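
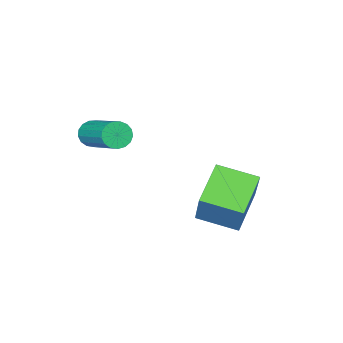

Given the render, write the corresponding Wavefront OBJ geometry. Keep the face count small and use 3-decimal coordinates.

v 1.852 -1.151 -1.204
v 2.359 -1.123 -1.387
v 2.656 0.719 -0.279
v 2.148 0.691 -0.096
v 2.222 -0.994 -1.564
v 2.519 0.848 -0.456
v 2 -0.901 -1.659
v 2.297 0.941 -0.551
v 1.744 -0.866 -1.65
v 2.041 0.976 -0.542
v 1.513 -0.895 -1.538
v 1.81 0.946 -0.43
v 1.359 -0.984 -1.35
v 1.656 0.858 -0.242
v 1.318 -1.111 -1.128
v 1.615 0.731 -0.02
v 1.4 -1.247 -0.924
v 1.697 0.595 0.184
v 1.585 -1.361 -0.784
v 1.881 0.481 0.324
v 1.831 -1.427 -0.74
v 2.127 0.415 0.368
v 2.081 -1.43 -0.803
v 2.378 0.412 0.306
v 2.28 -1.369 -0.957
v 2.576 0.473 0.151
v 2.38 -1.258 -1.168
v 2.677 0.584 -0.06
v -1.649 0.688 -4.071
v -1.281 1.385 -2.588
v -2.571 1.865 -4.396
v -2.203 2.562 -2.913
v -0.337 1.518 -4.787
v 0.031 2.215 -3.304
v -1.259 2.695 -5.112
v -0.891 3.392 -3.629
f 2 1 5
f 2 5 3
f 3 5 6
f 3 6 4
f 5 1 7
f 5 7 6
f 6 7 8
f 6 8 4
f 7 1 9
f 7 9 8
f 8 9 10
f 8 10 4
f 9 1 11
f 9 11 10
f 10 11 12
f 10 12 4
f 11 1 13
f 11 13 12
f 12 13 14
f 12 14 4
f 13 1 15
f 13 15 14
f 14 15 16
f 14 16 4
f 15 1 17
f 15 17 16
f 16 17 18
f 16 18 4
f 17 1 19
f 17 19 18
f 18 19 20
f 18 20 4
f 19 1 21
f 19 21 20
f 20 21 22
f 20 22 4
f 21 1 23
f 21 23 22
f 22 23 24
f 22 24 4
f 23 1 25
f 23 25 24
f 24 25 26
f 24 26 4
f 25 1 27
f 25 27 26
f 26 27 28
f 26 28 4
f 27 1 2
f 27 2 28
f 28 2 3
f 28 3 4
f 30 32 29
f 33 30 29
f 29 32 31
f 31 33 29
f 30 36 32
f 34 30 33
f 34 36 30
f 32 36 31
f 35 33 31
f 31 36 35
f 35 34 33
f 36 34 35



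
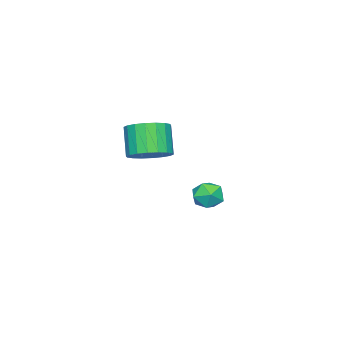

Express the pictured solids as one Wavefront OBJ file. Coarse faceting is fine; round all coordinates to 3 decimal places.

v -3.596 4.103 -2.223
v -2.83 4.597 -2.297
v -2.79 2.903 -1.903
v -2.024 3.397 -1.977
v -2.599 3.546 -1.281
v -3.097 4.288 -1.479
v -2.523 3.212 -2.721
v -3.021 3.954 -2.919
v -2.167 4.047 -2.605
v -2.214 4.253 -1.715
v -3.406 3.247 -2.485
v -3.453 3.453 -1.595
v 2.842 4.007 2.816
v 3.353 4.76 3.378
v 2.629 4.187 4.806
v 2.118 3.433 4.244
v 2.946 4.976 3.258
v 2.222 4.402 4.685
v 2.518 4.999 3.051
v 1.794 4.426 4.478
v 2.154 4.826 2.797
v 1.43 4.253 4.224
v 1.927 4.491 2.546
v 1.203 3.917 3.974
v 1.881 4.059 2.35
v 1.157 3.486 3.777
v 2.025 3.618 2.246
v 1.301 3.044 3.673
v 2.331 3.253 2.254
v 1.607 2.68 3.682
v 2.738 3.038 2.375
v 2.014 2.464 3.802
v 3.166 3.014 2.582
v 2.442 2.441 4.009
v 3.53 3.187 2.836
v 2.806 2.614 4.263
v 3.757 3.523 3.086
v 3.033 2.949 4.514
v 3.803 3.954 3.283
v 3.079 3.381 4.71
v 3.659 4.396 3.387
v 2.935 3.822 4.814
f 1 12 6
f 1 6 2
f 1 2 8
f 1 8 11
f 1 11 12
f 2 6 10
f 6 12 5
f 12 11 3
f 11 8 7
f 8 2 9
f 4 10 5
f 4 5 3
f 4 3 7
f 4 7 9
f 4 9 10
f 5 10 6
f 3 5 12
f 7 3 11
f 9 7 8
f 10 9 2
f 14 13 17
f 14 17 15
f 15 17 18
f 15 18 16
f 17 13 19
f 17 19 18
f 18 19 20
f 18 20 16
f 19 13 21
f 19 21 20
f 20 21 22
f 20 22 16
f 21 13 23
f 21 23 22
f 22 23 24
f 22 24 16
f 23 13 25
f 23 25 24
f 24 25 26
f 24 26 16
f 25 13 27
f 25 27 26
f 26 27 28
f 26 28 16
f 27 13 29
f 27 29 28
f 28 29 30
f 28 30 16
f 29 13 31
f 29 31 30
f 30 31 32
f 30 32 16
f 31 13 33
f 31 33 32
f 32 33 34
f 32 34 16
f 33 13 35
f 33 35 34
f 34 35 36
f 34 36 16
f 35 13 37
f 35 37 36
f 36 37 38
f 36 38 16
f 37 13 39
f 37 39 38
f 38 39 40
f 38 40 16
f 39 13 41
f 39 41 40
f 40 41 42
f 40 42 16
f 41 13 14
f 41 14 42
f 42 14 15
f 42 15 16



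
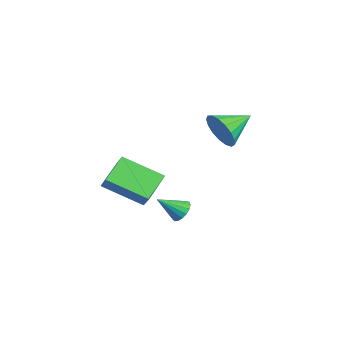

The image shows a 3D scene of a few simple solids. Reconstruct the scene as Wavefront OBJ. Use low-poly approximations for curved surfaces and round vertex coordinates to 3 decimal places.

v -0.421 2.993 3.62
v -0.126 3.337 2.889
v -0.839 4.287 4.06
v -0.516 3.24 2.802
v -0.885 3.087 2.902
v -1.147 2.912 3.167
v -1.243 2.755 3.535
v -1.15 2.653 3.923
v -0.89 2.629 4.242
v -0.523 2.688 4.417
v -0.132 2.817 4.411
v 0.193 2.986 4.222
v 0.377 3.157 3.896
v 0.379 3.29 3.507
v 0.197 3.355 3.143
v -2.89 -1.025 -0.061
v -3.716 -0.185 0.657
v -2.118 0.47 -0.922
v -2.944 1.31 -0.204
v -2.256 -0.97 0.604
v -3.082 -0.13 1.322
v -1.484 0.525 -0.257
v -2.31 1.365 0.461
v -2.13 1.968 -1.487
v -1.731 2.181 -1.175
v -2.21 1.012 -0.733
v -1.951 2.281 -1.072
v -2.213 2.309 -1.064
v -2.456 2.259 -1.153
v -2.624 2.142 -1.319
v -2.679 1.985 -1.523
v -2.608 1.824 -1.719
v -2.427 1.696 -1.862
v -2.179 1.63 -1.919
v -1.919 1.642 -1.877
v -1.708 1.728 -1.746
v -1.593 1.869 -1.556
v -1.601 2.032 -1.35
f 2 1 4
f 2 4 3
f 4 1 5
f 4 5 3
f 5 1 6
f 5 6 3
f 6 1 7
f 6 7 3
f 7 1 8
f 7 8 3
f 8 1 9
f 8 9 3
f 9 1 10
f 9 10 3
f 10 1 11
f 10 11 3
f 11 1 12
f 11 12 3
f 12 1 13
f 12 13 3
f 13 1 14
f 13 14 3
f 14 1 15
f 14 15 3
f 15 1 2
f 15 2 3
f 17 19 16
f 20 17 16
f 16 19 18
f 18 20 16
f 17 23 19
f 21 17 20
f 21 23 17
f 19 23 18
f 22 20 18
f 18 23 22
f 22 21 20
f 23 21 22
f 25 24 27
f 25 27 26
f 27 24 28
f 27 28 26
f 28 24 29
f 28 29 26
f 29 24 30
f 29 30 26
f 30 24 31
f 30 31 26
f 31 24 32
f 31 32 26
f 32 24 33
f 32 33 26
f 33 24 34
f 33 34 26
f 34 24 35
f 34 35 26
f 35 24 36
f 35 36 26
f 36 24 37
f 36 37 26
f 37 24 38
f 37 38 26
f 38 24 25
f 38 25 26



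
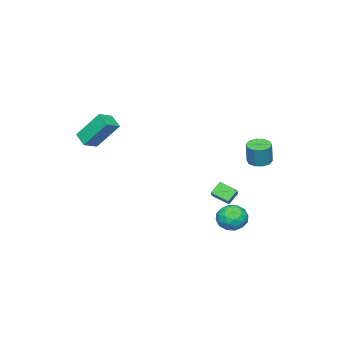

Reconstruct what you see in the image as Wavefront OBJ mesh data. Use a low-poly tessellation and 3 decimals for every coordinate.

v -0.673 1.696 -2.137
v -0.485 0.762 -1.695
v 0.067 2.125 -1.544
v 0.255 1.191 -1.103
v -0.095 1.529 -2.737
v 0.093 0.595 -2.296
v 0.645 1.958 -2.145
v 0.833 1.024 -1.703
v 3.719 -4.037 1.349
v 3.396 -4.773 1.817
v 3.305 -2.871 2.895
v 2.982 -3.607 3.363
v 4.578 -4.193 1.697
v 4.255 -4.929 2.165
v 4.164 -3.027 3.243
v 3.841 -3.763 3.711
v 1.332 3.274 -3.401
v 2.003 2.838 -3.028
v 0.417 2.302 -2.892
v 1.088 1.866 -2.519
v 0.847 2.656 -2.207
v 1.413 3.258 -2.522
v 1.007 1.882 -3.398
v 1.573 2.484 -3.713
v 1.803 1.978 -3.025
v 1.703 2.457 -2.29
v 0.717 2.683 -3.63
v 0.617 3.162 -2.895
v 1.748 3.142 -3.259
v 0.672 1.998 -2.661
v 0.53 2.463 -2.478
v 0.925 2.207 -2.258
v 1.401 3.388 -2.962
v 1.795 3.132 -2.742
v 1.116 3.025 -2.26
v 0.625 2.008 -3.178
v 1.019 1.752 -2.958
v 1.495 2.933 -3.662
v 1.89 2.677 -3.442
v 1.304 2.115 -3.66
v 2.024 2.38 -3.038
v 1.487 1.808 -2.739
v 1.439 1.818 -3.256
v 1.772 2.171 -3.441
v 1.966 2.661 -2.606
v 1.428 2.089 -2.307
v 1.287 2.554 -2.124
v 1.619 2.907 -2.309
v 1.848 2.155 -2.604
v 0.992 3.051 -3.613
v 0.454 2.479 -3.314
v 0.801 2.233 -3.611
v 1.133 2.586 -3.796
v 0.933 3.332 -3.181
v 0.396 2.76 -2.882
v 0.648 2.969 -2.479
v 0.981 3.322 -2.664
v 0.572 2.985 -3.316
v -0.903 2.834 0.422
v -0.274 2.944 0.257
v 0.033 3.076 1.513
v -0.597 2.966 1.678
v -0.466 3.304 0.266
v -0.16 3.435 1.522
v -0.826 3.484 0.335
v -0.519 3.615 1.591
v -1.215 3.416 0.437
v -0.908 3.547 1.693
v -1.485 3.126 0.533
v -1.178 3.257 1.79
v -1.533 2.724 0.587
v -1.226 2.856 1.843
v -1.34 2.365 0.578
v -1.034 2.496 1.834
v -0.981 2.185 0.509
v -0.674 2.316 1.765
v -0.592 2.253 0.407
v -0.285 2.384 1.663
v -0.322 2.543 0.31
v -0.015 2.674 1.567
f 2 4 1
f 5 2 1
f 1 4 3
f 3 5 1
f 2 8 4
f 6 2 5
f 6 8 2
f 4 8 3
f 7 5 3
f 3 8 7
f 7 6 5
f 8 6 7
f 10 12 9
f 13 10 9
f 9 12 11
f 11 13 9
f 10 16 12
f 14 10 13
f 14 16 10
f 12 16 11
f 15 13 11
f 11 16 15
f 15 14 13
f 16 14 15
f 17 54 33
f 54 28 57
f 33 57 22
f 54 57 33
f 17 33 29
f 33 22 34
f 29 34 18
f 33 34 29
f 17 29 38
f 29 18 39
f 38 39 24
f 29 39 38
f 17 38 50
f 38 24 53
f 50 53 27
f 38 53 50
f 17 50 54
f 50 27 58
f 54 58 28
f 50 58 54
f 18 34 45
f 34 22 48
f 45 48 26
f 34 48 45
f 22 57 35
f 57 28 56
f 35 56 21
f 57 56 35
f 28 58 55
f 58 27 51
f 55 51 19
f 58 51 55
f 27 53 52
f 53 24 40
f 52 40 23
f 53 40 52
f 24 39 44
f 39 18 41
f 44 41 25
f 39 41 44
f 20 46 32
f 46 26 47
f 32 47 21
f 46 47 32
f 20 32 30
f 32 21 31
f 30 31 19
f 32 31 30
f 20 30 37
f 30 19 36
f 37 36 23
f 30 36 37
f 20 37 42
f 37 23 43
f 42 43 25
f 37 43 42
f 20 42 46
f 42 25 49
f 46 49 26
f 42 49 46
f 21 47 35
f 47 26 48
f 35 48 22
f 47 48 35
f 19 31 55
f 31 21 56
f 55 56 28
f 31 56 55
f 23 36 52
f 36 19 51
f 52 51 27
f 36 51 52
f 25 43 44
f 43 23 40
f 44 40 24
f 43 40 44
f 26 49 45
f 49 25 41
f 45 41 18
f 49 41 45
f 60 59 63
f 60 63 61
f 61 63 64
f 61 64 62
f 63 59 65
f 63 65 64
f 64 65 66
f 64 66 62
f 65 59 67
f 65 67 66
f 66 67 68
f 66 68 62
f 67 59 69
f 67 69 68
f 68 69 70
f 68 70 62
f 69 59 71
f 69 71 70
f 70 71 72
f 70 72 62
f 71 59 73
f 71 73 72
f 72 73 74
f 72 74 62
f 73 59 75
f 73 75 74
f 74 75 76
f 74 76 62
f 75 59 77
f 75 77 76
f 76 77 78
f 76 78 62
f 77 59 79
f 77 79 78
f 78 79 80
f 78 80 62
f 79 59 60
f 79 60 80
f 80 60 61
f 80 61 62



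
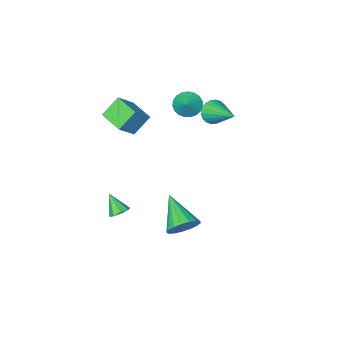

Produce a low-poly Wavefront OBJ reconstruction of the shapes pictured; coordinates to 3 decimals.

v -1.822 0.937 3.019
v -1.26 0.765 3.416
v -1.918 2.663 3.901
v -1.128 0.902 3.164
v -1.134 1.045 2.882
v -1.276 1.167 2.628
v -1.527 1.244 2.451
v -1.836 1.26 2.387
v -2.142 1.212 2.447
v -2.385 1.11 2.622
v -2.517 0.973 2.874
v -2.511 0.83 3.156
v -2.369 0.707 3.41
v -2.118 0.631 3.587
v -1.809 0.615 3.651
v -1.503 0.663 3.59
v 1.079 -1.773 2.96
v 1.991 -1.574 3.865
v 0.916 -0.38 2.819
v 1.828 -0.181 3.723
v 1.972 -1.759 2.057
v 2.884 -1.56 2.961
v 1.809 -0.366 1.915
v 2.721 -0.167 2.82
v 2.659 -0.401 -3.799
v 2.944 -0.746 -4.135
v 2.821 -1.179 -2.861
v 3.197 -0.46 -3.941
v 3.135 -0.139 -3.664
v 2.794 0.029 -3.466
v 2.374 -0.055 -3.463
v 2.12 -0.341 -3.657
v 2.182 -0.662 -3.934
v 2.524 -0.83 -4.132
v 1.512 3.838 -2.007
v 1.778 3.408 -2.703
v 1.308 2.102 -1.013
v 2.125 3.485 -2.496
v 2.332 3.644 -2.177
v 2.351 3.846 -1.82
v 2.178 4.047 -1.505
v 1.853 4.199 -1.305
v 1.449 4.269 -1.266
v 1.06 4.24 -1.396
v 0.774 4.119 -1.667
v 0.657 3.933 -2.015
v 0.737 3.726 -2.362
v 0.994 3.544 -2.627
v 1.369 3.429 -2.75
v -1.799 -1.479 1.848
v -1.156 -1.674 1.493
v -1.261 -0.881 2.492
v -1.246 -1.418 1.33
v -1.432 -1.173 1.257
v -1.681 -0.981 1.287
v -1.951 -0.875 1.413
v -2.194 -0.874 1.615
v -2.369 -0.977 1.857
v -2.445 -1.167 2.097
v -2.41 -1.411 2.295
v -2.269 -1.667 2.415
v -2.046 -1.89 2.438
v -1.781 -2.043 2.358
v -1.519 -2.098 2.19
v -1.305 -2.046 1.964
v -1.177 -1.896 1.717
f 2 1 4
f 2 4 3
f 4 1 5
f 4 5 3
f 5 1 6
f 5 6 3
f 6 1 7
f 6 7 3
f 7 1 8
f 7 8 3
f 8 1 9
f 8 9 3
f 9 1 10
f 9 10 3
f 10 1 11
f 10 11 3
f 11 1 12
f 11 12 3
f 12 1 13
f 12 13 3
f 13 1 14
f 13 14 3
f 14 1 15
f 14 15 3
f 15 1 16
f 15 16 3
f 16 1 2
f 16 2 3
f 18 20 17
f 21 18 17
f 17 20 19
f 19 21 17
f 18 24 20
f 22 18 21
f 22 24 18
f 20 24 19
f 23 21 19
f 19 24 23
f 23 22 21
f 24 22 23
f 26 25 28
f 26 28 27
f 28 25 29
f 28 29 27
f 29 25 30
f 29 30 27
f 30 25 31
f 30 31 27
f 31 25 32
f 31 32 27
f 32 25 33
f 32 33 27
f 33 25 34
f 33 34 27
f 34 25 26
f 34 26 27
f 36 35 38
f 36 38 37
f 38 35 39
f 38 39 37
f 39 35 40
f 39 40 37
f 40 35 41
f 40 41 37
f 41 35 42
f 41 42 37
f 42 35 43
f 42 43 37
f 43 35 44
f 43 44 37
f 44 35 45
f 44 45 37
f 45 35 46
f 45 46 37
f 46 35 47
f 46 47 37
f 47 35 48
f 47 48 37
f 48 35 49
f 48 49 37
f 49 35 36
f 49 36 37
f 51 50 53
f 51 53 52
f 53 50 54
f 53 54 52
f 54 50 55
f 54 55 52
f 55 50 56
f 55 56 52
f 56 50 57
f 56 57 52
f 57 50 58
f 57 58 52
f 58 50 59
f 58 59 52
f 59 50 60
f 59 60 52
f 60 50 61
f 60 61 52
f 61 50 62
f 61 62 52
f 62 50 63
f 62 63 52
f 63 50 64
f 63 64 52
f 64 50 65
f 64 65 52
f 65 50 66
f 65 66 52
f 66 50 51
f 66 51 52



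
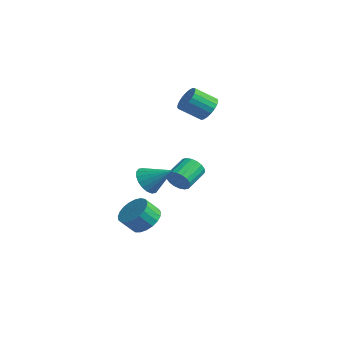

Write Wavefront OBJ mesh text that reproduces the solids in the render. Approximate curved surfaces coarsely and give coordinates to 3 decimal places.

v -3.289 3.693 3.515
v -2.548 3.426 3.861
v -3.31 2.439 4.731
v -4.051 2.707 4.385
v -2.642 3.692 4.081
v -3.404 2.705 4.951
v -2.847 3.959 4.204
v -3.609 2.972 5.073
v -3.129 4.179 4.207
v -3.89 3.192 5.076
v -3.438 4.315 4.091
v -4.2 3.328 4.96
v -3.722 4.344 3.875
v -4.484 3.357 4.744
v -3.931 4.26 3.597
v -4.692 3.273 4.466
v -4.029 4.079 3.305
v -4.79 3.092 4.174
v -3.999 3.831 3.049
v -4.76 2.844 3.918
v -3.846 3.559 2.874
v -4.608 2.572 3.743
v -3.597 3.31 2.81
v -4.359 2.323 3.679
v -3.295 3.128 2.868
v -4.057 2.141 3.737
v -2.992 3.043 3.038
v -3.754 2.056 3.907
v -2.74 3.071 3.29
v -3.502 2.084 4.159
v -2.583 3.207 3.581
v -3.345 2.22 4.451
v -2.814 -1.328 -3.241
v -2.286 -0.738 -2.598
v -2.599 -1.423 -1.715
v -3.126 -2.012 -2.359
v -2.669 -0.555 -2.591
v -2.981 -1.24 -1.708
v -3.077 -0.506 -2.697
v -3.389 -1.191 -1.814
v -3.439 -0.599 -2.897
v -3.751 -1.283 -2.015
v -3.693 -0.818 -3.157
v -4.005 -1.502 -2.274
v -3.795 -1.125 -3.431
v -4.108 -1.809 -2.548
v -3.728 -1.467 -3.673
v -4.04 -2.151 -2.79
v -3.502 -1.785 -3.839
v -3.814 -2.47 -2.957
v -3.158 -2.024 -3.903
v -3.47 -2.709 -3.02
v -2.754 -2.143 -3.852
v -3.066 -2.827 -2.969
v -2.36 -2.12 -3.695
v -2.672 -2.805 -2.813
v -2.045 -1.961 -3.46
v -2.357 -2.646 -2.578
v -1.863 -1.692 -3.188
v -2.175 -2.377 -2.305
v -1.845 -1.36 -2.924
v -2.157 -2.045 -2.041
v -1.995 -1.023 -2.715
v -2.307 -1.707 -1.832
v -0.654 -3.109 1.169
v -0.358 -2.628 0.456
v 0.574 -2.411 2.151
v -0.632 -2.382 0.624
v -0.91 -2.279 0.899
v -1.138 -2.341 1.228
v -1.27 -2.555 1.546
v -1.28 -2.879 1.789
v -1.166 -3.249 1.909
v -0.95 -3.591 1.883
v -0.676 -3.837 1.715
v -0.397 -3.94 1.44
v -0.17 -3.878 1.111
v -0.038 -3.664 0.793
v -0.028 -3.34 0.55
v -0.142 -2.97 0.43
v -3.214 1.355 -1.26
v -2.739 1.237 -0.64
v -3.07 2.626 -0.12
v -3.546 2.745 -0.74
v -2.523 1.378 -0.879
v -2.854 2.767 -0.359
v -2.443 1.514 -1.193
v -2.775 2.904 -0.673
v -2.517 1.619 -1.52
v -2.848 3.009 -1.001
v -2.728 1.672 -1.796
v -3.06 3.061 -1.277
v -3.036 1.662 -1.966
v -3.367 3.051 -1.446
v -3.379 1.591 -1.996
v -3.711 2.98 -1.476
v -3.69 1.474 -1.88
v -4.021 2.863 -1.36
v -3.906 1.333 -1.641
v -4.237 2.722 -1.121
v -3.985 1.196 -1.327
v -4.317 2.586 -0.807
v -3.912 1.091 -0.999
v -4.243 2.481 -0.48
v -3.7 1.039 -0.723
v -4.032 2.428 -0.204
v -3.393 1.049 -0.554
v -3.724 2.438 -0.034
v -3.049 1.12 -0.524
v -3.381 2.509 -0.004
f 2 1 5
f 2 5 3
f 3 5 6
f 3 6 4
f 5 1 7
f 5 7 6
f 6 7 8
f 6 8 4
f 7 1 9
f 7 9 8
f 8 9 10
f 8 10 4
f 9 1 11
f 9 11 10
f 10 11 12
f 10 12 4
f 11 1 13
f 11 13 12
f 12 13 14
f 12 14 4
f 13 1 15
f 13 15 14
f 14 15 16
f 14 16 4
f 15 1 17
f 15 17 16
f 16 17 18
f 16 18 4
f 17 1 19
f 17 19 18
f 18 19 20
f 18 20 4
f 19 1 21
f 19 21 20
f 20 21 22
f 20 22 4
f 21 1 23
f 21 23 22
f 22 23 24
f 22 24 4
f 23 1 25
f 23 25 24
f 24 25 26
f 24 26 4
f 25 1 27
f 25 27 26
f 26 27 28
f 26 28 4
f 27 1 29
f 27 29 28
f 28 29 30
f 28 30 4
f 29 1 31
f 29 31 30
f 30 31 32
f 30 32 4
f 31 1 2
f 31 2 32
f 32 2 3
f 32 3 4
f 34 33 37
f 34 37 35
f 35 37 38
f 35 38 36
f 37 33 39
f 37 39 38
f 38 39 40
f 38 40 36
f 39 33 41
f 39 41 40
f 40 41 42
f 40 42 36
f 41 33 43
f 41 43 42
f 42 43 44
f 42 44 36
f 43 33 45
f 43 45 44
f 44 45 46
f 44 46 36
f 45 33 47
f 45 47 46
f 46 47 48
f 46 48 36
f 47 33 49
f 47 49 48
f 48 49 50
f 48 50 36
f 49 33 51
f 49 51 50
f 50 51 52
f 50 52 36
f 51 33 53
f 51 53 52
f 52 53 54
f 52 54 36
f 53 33 55
f 53 55 54
f 54 55 56
f 54 56 36
f 55 33 57
f 55 57 56
f 56 57 58
f 56 58 36
f 57 33 59
f 57 59 58
f 58 59 60
f 58 60 36
f 59 33 61
f 59 61 60
f 60 61 62
f 60 62 36
f 61 33 63
f 61 63 62
f 62 63 64
f 62 64 36
f 63 33 34
f 63 34 64
f 64 34 35
f 64 35 36
f 66 65 68
f 66 68 67
f 68 65 69
f 68 69 67
f 69 65 70
f 69 70 67
f 70 65 71
f 70 71 67
f 71 65 72
f 71 72 67
f 72 65 73
f 72 73 67
f 73 65 74
f 73 74 67
f 74 65 75
f 74 75 67
f 75 65 76
f 75 76 67
f 76 65 77
f 76 77 67
f 77 65 78
f 77 78 67
f 78 65 79
f 78 79 67
f 79 65 80
f 79 80 67
f 80 65 66
f 80 66 67
f 82 81 85
f 82 85 83
f 83 85 86
f 83 86 84
f 85 81 87
f 85 87 86
f 86 87 88
f 86 88 84
f 87 81 89
f 87 89 88
f 88 89 90
f 88 90 84
f 89 81 91
f 89 91 90
f 90 91 92
f 90 92 84
f 91 81 93
f 91 93 92
f 92 93 94
f 92 94 84
f 93 81 95
f 93 95 94
f 94 95 96
f 94 96 84
f 95 81 97
f 95 97 96
f 96 97 98
f 96 98 84
f 97 81 99
f 97 99 98
f 98 99 100
f 98 100 84
f 99 81 101
f 99 101 100
f 100 101 102
f 100 102 84
f 101 81 103
f 101 103 102
f 102 103 104
f 102 104 84
f 103 81 105
f 103 105 104
f 104 105 106
f 104 106 84
f 105 81 107
f 105 107 106
f 106 107 108
f 106 108 84
f 107 81 109
f 107 109 108
f 108 109 110
f 108 110 84
f 109 81 82
f 109 82 110
f 110 82 83
f 110 83 84



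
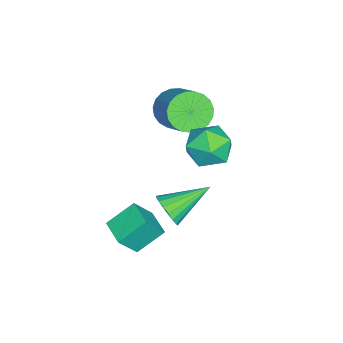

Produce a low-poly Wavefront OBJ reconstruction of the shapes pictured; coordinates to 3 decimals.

v 0.411 0.006 -1.861
v -0.293 0.913 -1.009
v -0.148 0.565 -2.918
v -0.851 1.473 -2.066
v 1.331 0.787 -1.934
v 0.628 1.695 -1.082
v 0.773 1.347 -2.991
v 0.069 2.254 -2.139
v -4.129 1.488 1.601
v -3.828 1.988 0.851
v -2.629 2.912 1.95
v -2.931 2.412 2.699
v -4.124 2.212 0.986
v -2.925 3.136 2.084
v -4.421 2.311 1.227
v -3.222 3.235 2.325
v -4.668 2.268 1.532
v -3.469 3.192 2.631
v -4.821 2.09 1.85
v -3.623 3.014 2.948
v -4.855 1.808 2.124
v -3.656 2.731 3.222
v -4.763 1.47 2.308
v -3.565 2.394 3.406
v -4.562 1.136 2.369
v -3.364 2.06 3.468
v -4.286 0.862 2.298
v -3.088 1.786 3.397
v -3.983 0.697 2.106
v -2.784 1.621 3.205
v -3.705 0.669 1.827
v -2.507 1.593 2.926
v -3.5 0.782 1.509
v -2.302 1.706 2.607
v -3.405 1.017 1.206
v -2.206 1.941 2.305
v -3.434 1.334 0.972
v -2.236 2.258 2.07
v -3.584 1.677 0.846
v -2.385 2.601 1.945
v -0.503 2.162 -1.349
v 0.092 2.374 -0.892
v -1.637 3.578 -0.531
v 0.136 2.572 -1.173
v 0.054 2.689 -1.489
v -0.138 2.702 -1.778
v -0.403 2.608 -1.982
v -0.688 2.425 -2.06
v -0.936 2.19 -1.998
v -1.098 1.95 -1.807
v -1.143 1.752 -1.526
v -1.061 1.635 -1.209
v -0.868 1.622 -0.921
v -0.603 1.716 -0.717
v -0.319 1.899 -0.639
v -0.071 2.134 -0.701
v -1.665 4.341 2.637
v -0.759 3.797 2.535
v -2.461 3.203 1.625
v -1.555 2.659 1.523
v -2.06 2.678 2.457
v -1.568 3.382 3.082
v -1.652 3.618 1.078
v -1.16 4.322 1.703
v -0.75 3.351 1.572
v -1.003 2.77 2.424
v -2.217 4.23 1.736
v -2.47 3.649 2.588
f 2 4 1
f 5 2 1
f 1 4 3
f 3 5 1
f 2 8 4
f 6 2 5
f 6 8 2
f 4 8 3
f 7 5 3
f 3 8 7
f 7 6 5
f 8 6 7
f 10 9 13
f 10 13 11
f 11 13 14
f 11 14 12
f 13 9 15
f 13 15 14
f 14 15 16
f 14 16 12
f 15 9 17
f 15 17 16
f 16 17 18
f 16 18 12
f 17 9 19
f 17 19 18
f 18 19 20
f 18 20 12
f 19 9 21
f 19 21 20
f 20 21 22
f 20 22 12
f 21 9 23
f 21 23 22
f 22 23 24
f 22 24 12
f 23 9 25
f 23 25 24
f 24 25 26
f 24 26 12
f 25 9 27
f 25 27 26
f 26 27 28
f 26 28 12
f 27 9 29
f 27 29 28
f 28 29 30
f 28 30 12
f 29 9 31
f 29 31 30
f 30 31 32
f 30 32 12
f 31 9 33
f 31 33 32
f 32 33 34
f 32 34 12
f 33 9 35
f 33 35 34
f 34 35 36
f 34 36 12
f 35 9 37
f 35 37 36
f 36 37 38
f 36 38 12
f 37 9 39
f 37 39 38
f 38 39 40
f 38 40 12
f 39 9 10
f 39 10 40
f 40 10 11
f 40 11 12
f 42 41 44
f 42 44 43
f 44 41 45
f 44 45 43
f 45 41 46
f 45 46 43
f 46 41 47
f 46 47 43
f 47 41 48
f 47 48 43
f 48 41 49
f 48 49 43
f 49 41 50
f 49 50 43
f 50 41 51
f 50 51 43
f 51 41 52
f 51 52 43
f 52 41 53
f 52 53 43
f 53 41 54
f 53 54 43
f 54 41 55
f 54 55 43
f 55 41 56
f 55 56 43
f 56 41 42
f 56 42 43
f 57 68 62
f 57 62 58
f 57 58 64
f 57 64 67
f 57 67 68
f 58 62 66
f 62 68 61
f 68 67 59
f 67 64 63
f 64 58 65
f 60 66 61
f 60 61 59
f 60 59 63
f 60 63 65
f 60 65 66
f 61 66 62
f 59 61 68
f 63 59 67
f 65 63 64
f 66 65 58



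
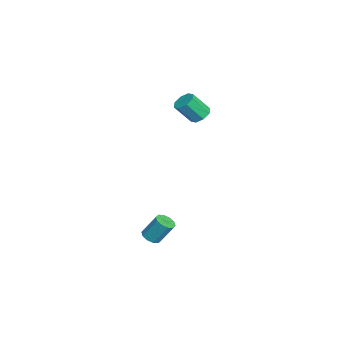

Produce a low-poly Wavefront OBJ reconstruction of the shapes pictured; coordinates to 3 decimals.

v -3.223 2.189 2.828
v -2.551 2.379 2.861
v -2.344 1.442 4.065
v -3.017 1.251 4.032
v -2.867 2.692 3.159
v -2.66 1.755 4.363
v -3.392 2.71 3.263
v -3.186 1.773 4.467
v -3.819 2.423 3.113
v -3.612 1.485 4.316
v -3.896 1.998 2.795
v -3.689 1.061 3.999
v -3.58 1.685 2.497
v -3.373 0.748 3.701
v -3.054 1.667 2.393
v -2.848 0.73 3.597
v -2.628 1.955 2.544
v -2.421 1.017 3.747
v 1.174 -0.288 -4.38
v 1.541 0.124 -4.663
v 1.633 0.921 -3.383
v 1.266 0.508 -3.1
v 1.178 0.238 -4.708
v 1.269 1.035 -3.428
v 0.813 0.151 -4.627
v 0.905 0.947 -3.348
v 0.587 -0.104 -4.452
v 0.678 0.693 -3.173
v 0.584 -0.429 -4.25
v 0.676 0.367 -2.97
v 0.807 -0.701 -4.097
v 0.899 0.096 -2.817
v 1.171 -0.815 -4.052
v 1.262 -0.018 -2.772
v 1.535 -0.727 -4.132
v 1.627 0.069 -2.853
v 1.762 -0.473 -4.307
v 1.853 0.324 -3.028
v 1.764 -0.147 -4.51
v 1.856 0.649 -3.23
f 2 1 5
f 2 5 3
f 3 5 6
f 3 6 4
f 5 1 7
f 5 7 6
f 6 7 8
f 6 8 4
f 7 1 9
f 7 9 8
f 8 9 10
f 8 10 4
f 9 1 11
f 9 11 10
f 10 11 12
f 10 12 4
f 11 1 13
f 11 13 12
f 12 13 14
f 12 14 4
f 13 1 15
f 13 15 14
f 14 15 16
f 14 16 4
f 15 1 17
f 15 17 16
f 16 17 18
f 16 18 4
f 17 1 2
f 17 2 18
f 18 2 3
f 18 3 4
f 20 19 23
f 20 23 21
f 21 23 24
f 21 24 22
f 23 19 25
f 23 25 24
f 24 25 26
f 24 26 22
f 25 19 27
f 25 27 26
f 26 27 28
f 26 28 22
f 27 19 29
f 27 29 28
f 28 29 30
f 28 30 22
f 29 19 31
f 29 31 30
f 30 31 32
f 30 32 22
f 31 19 33
f 31 33 32
f 32 33 34
f 32 34 22
f 33 19 35
f 33 35 34
f 34 35 36
f 34 36 22
f 35 19 37
f 35 37 36
f 36 37 38
f 36 38 22
f 37 19 39
f 37 39 38
f 38 39 40
f 38 40 22
f 39 19 20
f 39 20 40
f 40 20 21
f 40 21 22



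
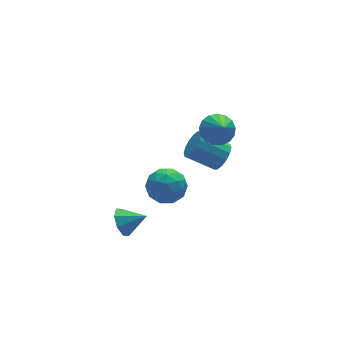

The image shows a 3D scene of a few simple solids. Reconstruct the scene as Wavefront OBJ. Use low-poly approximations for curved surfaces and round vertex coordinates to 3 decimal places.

v 3.216 -0.858 2.349
v 3.99 -0.386 2.918
v 2.924 -2.262 3.911
v 3.565 -0.139 3.061
v 3.06 -0.057 3.041
v 2.59 -0.158 2.863
v 2.264 -0.419 2.567
v 2.156 -0.781 2.221
v 2.291 -1.161 1.905
v 2.637 -1.471 1.69
v 3.116 -1.641 1.627
v 3.618 -1.631 1.729
v 4.027 -1.445 1.973
v 4.251 -1.124 2.303
v 4.237 -0.742 2.644
v -3.688 -2.789 -1.541
v -3.186 -2.79 -2.383
v -2.512 -3.471 -0.839
v -3.068 -2.169 -1.978
v -3.313 -1.912 -1.318
v -3.778 -2.168 -0.788
v -4.19 -2.789 -0.699
v -4.308 -3.409 -1.104
v -4.063 -3.666 -1.764
v -3.598 -3.41 -2.294
v -2.37 -3.437 1.372
v -1.626 -2.752 2.072
v -1.354 -5.068 1.888
v -0.61 -4.383 2.588
v -1.784 -4.547 2.916
v -2.412 -3.539 2.597
v -0.568 -4.281 1.363
v -1.196 -3.273 1.044
v -0.512 -3.274 2.066
v -1.263 -3.438 3.026
v -1.717 -4.382 0.934
v -2.468 -4.546 1.894
v -2.087 -2.951 1.676
v -0.893 -4.869 2.284
v -1.583 -4.965 2.477
v -1.145 -4.563 2.888
v -2.549 -3.414 1.985
v -2.112 -3.011 2.397
v -2.205 -4.066 2.893
v -0.868 -4.809 1.563
v -0.431 -4.406 1.975
v -1.835 -3.257 1.072
v -1.397 -2.855 1.483
v -0.775 -3.754 1.067
v -0.995 -2.855 2.084
v -0.398 -3.814 2.388
v -0.373 -3.754 1.668
v -0.742 -3.162 1.48
v -1.437 -2.951 2.649
v -0.839 -3.91 2.952
v -1.529 -4.007 3.145
v -1.899 -3.414 2.958
v -0.782 -3.258 2.645
v -2.141 -3.91 1.008
v -1.543 -4.869 1.311
v -1.081 -4.406 1.002
v -1.451 -3.813 0.815
v -2.582 -4.006 1.572
v -1.985 -4.965 1.876
v -2.238 -4.658 2.48
v -2.607 -4.066 2.292
v -2.198 -4.562 1.315
v 4.597 1.071 -2.673
v 5.104 0.91 -1.815
v 3.609 1.887 -0.748
v 3.103 2.049 -1.607
v 5.279 1.37 -1.991
v 3.785 2.347 -0.924
v 5.272 1.75 -2.35
v 3.777 2.727 -1.283
v 5.084 1.948 -2.795
v 3.589 2.925 -1.729
v 4.765 1.912 -3.208
v 3.27 2.889 -2.141
v 4.402 1.65 -3.478
v 2.907 2.627 -2.411
v 4.091 1.233 -3.532
v 2.596 2.21 -2.465
v 3.915 0.773 -3.356
v 2.421 1.75 -2.289
v 3.923 0.393 -2.997
v 2.428 1.37 -1.93
v 4.111 0.195 -2.551
v 2.616 1.172 -1.485
v 4.43 0.231 -2.139
v 2.935 1.208 -1.072
v 4.793 0.493 -1.869
v 3.298 1.47 -0.802
f 2 1 4
f 2 4 3
f 4 1 5
f 4 5 3
f 5 1 6
f 5 6 3
f 6 1 7
f 6 7 3
f 7 1 8
f 7 8 3
f 8 1 9
f 8 9 3
f 9 1 10
f 9 10 3
f 10 1 11
f 10 11 3
f 11 1 12
f 11 12 3
f 12 1 13
f 12 13 3
f 13 1 14
f 13 14 3
f 14 1 15
f 14 15 3
f 15 1 2
f 15 2 3
f 17 16 19
f 17 19 18
f 19 16 20
f 19 20 18
f 20 16 21
f 20 21 18
f 21 16 22
f 21 22 18
f 22 16 23
f 22 23 18
f 23 16 24
f 23 24 18
f 24 16 25
f 24 25 18
f 25 16 17
f 25 17 18
f 26 63 42
f 63 37 66
f 42 66 31
f 63 66 42
f 26 42 38
f 42 31 43
f 38 43 27
f 42 43 38
f 26 38 47
f 38 27 48
f 47 48 33
f 38 48 47
f 26 47 59
f 47 33 62
f 59 62 36
f 47 62 59
f 26 59 63
f 59 36 67
f 63 67 37
f 59 67 63
f 27 43 54
f 43 31 57
f 54 57 35
f 43 57 54
f 31 66 44
f 66 37 65
f 44 65 30
f 66 65 44
f 37 67 64
f 67 36 60
f 64 60 28
f 67 60 64
f 36 62 61
f 62 33 49
f 61 49 32
f 62 49 61
f 33 48 53
f 48 27 50
f 53 50 34
f 48 50 53
f 29 55 41
f 55 35 56
f 41 56 30
f 55 56 41
f 29 41 39
f 41 30 40
f 39 40 28
f 41 40 39
f 29 39 46
f 39 28 45
f 46 45 32
f 39 45 46
f 29 46 51
f 46 32 52
f 51 52 34
f 46 52 51
f 29 51 55
f 51 34 58
f 55 58 35
f 51 58 55
f 30 56 44
f 56 35 57
f 44 57 31
f 56 57 44
f 28 40 64
f 40 30 65
f 64 65 37
f 40 65 64
f 32 45 61
f 45 28 60
f 61 60 36
f 45 60 61
f 34 52 53
f 52 32 49
f 53 49 33
f 52 49 53
f 35 58 54
f 58 34 50
f 54 50 27
f 58 50 54
f 69 68 72
f 69 72 70
f 70 72 73
f 70 73 71
f 72 68 74
f 72 74 73
f 73 74 75
f 73 75 71
f 74 68 76
f 74 76 75
f 75 76 77
f 75 77 71
f 76 68 78
f 76 78 77
f 77 78 79
f 77 79 71
f 78 68 80
f 78 80 79
f 79 80 81
f 79 81 71
f 80 68 82
f 80 82 81
f 81 82 83
f 81 83 71
f 82 68 84
f 82 84 83
f 83 84 85
f 83 85 71
f 84 68 86
f 84 86 85
f 85 86 87
f 85 87 71
f 86 68 88
f 86 88 87
f 87 88 89
f 87 89 71
f 88 68 90
f 88 90 89
f 89 90 91
f 89 91 71
f 90 68 92
f 90 92 91
f 91 92 93
f 91 93 71
f 92 68 69
f 92 69 93
f 93 69 70
f 93 70 71



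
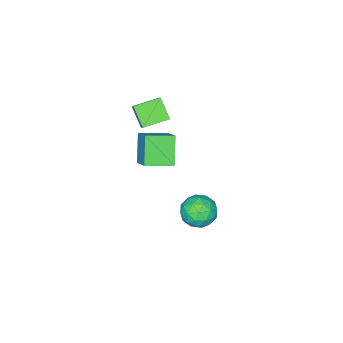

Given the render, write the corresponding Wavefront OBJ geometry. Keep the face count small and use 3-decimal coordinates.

v 1.976 3.519 -1.205
v 2.825 4.241 -1.552
v 2.995 2.039 -1.788
v 3.844 2.761 -2.135
v 3.625 2.622 -0.997
v 2.995 3.537 -0.637
v 2.825 2.743 -2.703
v 2.195 3.658 -2.343
v 3.35 3.761 -2.478
v 3.844 3.686 -1.424
v 1.976 2.594 -1.916
v 2.47 2.519 -0.862
v 2.311 4.01 -1.328
v 3.509 2.27 -2.012
v 3.38 2.189 -1.344
v 3.879 2.613 -1.548
v 2.411 3.596 -0.79
v 2.91 4.02 -0.994
v 3.38 3.069 -0.667
v 2.91 2.26 -2.346
v 3.409 2.684 -2.55
v 1.941 3.667 -1.792
v 2.44 4.091 -1.996
v 2.44 3.211 -2.673
v 3.119 4.152 -2.076
v 3.718 3.282 -2.418
v 3.118 3.272 -2.752
v 2.748 3.809 -2.541
v 3.41 4.108 -1.456
v 4.008 3.238 -1.798
v 3.879 3.157 -1.129
v 3.509 3.694 -0.918
v 3.718 3.826 -2
v 1.812 3.042 -1.542
v 2.41 2.172 -1.884
v 2.311 2.586 -2.422
v 1.941 3.123 -2.211
v 2.102 2.998 -0.922
v 2.701 2.128 -1.264
v 3.072 2.471 -0.799
v 2.702 3.008 -0.588
v 2.102 2.454 -1.34
v -1.808 -4.262 0.817
v -1.365 -3.701 1.516
v -1.433 -3.165 -0.3
v -0.99 -2.604 0.399
v -0.31 -5.076 0.521
v 0.133 -4.515 1.22
v 0.065 -3.979 -0.596
v 0.508 -3.418 0.103
v -1.437 -5.676 -3.391
v -0.596 -4.279 -2.083
v -2.886 -4.518 -3.696
v -2.045 -3.121 -2.389
v -0.375 -4.779 -5.031
v 0.466 -3.382 -3.724
v -1.824 -3.621 -5.337
v -0.983 -2.224 -4.029
f 1 38 17
f 38 12 41
f 17 41 6
f 38 41 17
f 1 17 13
f 17 6 18
f 13 18 2
f 17 18 13
f 1 13 22
f 13 2 23
f 22 23 8
f 13 23 22
f 1 22 34
f 22 8 37
f 34 37 11
f 22 37 34
f 1 34 38
f 34 11 42
f 38 42 12
f 34 42 38
f 2 18 29
f 18 6 32
f 29 32 10
f 18 32 29
f 6 41 19
f 41 12 40
f 19 40 5
f 41 40 19
f 12 42 39
f 42 11 35
f 39 35 3
f 42 35 39
f 11 37 36
f 37 8 24
f 36 24 7
f 37 24 36
f 8 23 28
f 23 2 25
f 28 25 9
f 23 25 28
f 4 30 16
f 30 10 31
f 16 31 5
f 30 31 16
f 4 16 14
f 16 5 15
f 14 15 3
f 16 15 14
f 4 14 21
f 14 3 20
f 21 20 7
f 14 20 21
f 4 21 26
f 21 7 27
f 26 27 9
f 21 27 26
f 4 26 30
f 26 9 33
f 30 33 10
f 26 33 30
f 5 31 19
f 31 10 32
f 19 32 6
f 31 32 19
f 3 15 39
f 15 5 40
f 39 40 12
f 15 40 39
f 7 20 36
f 20 3 35
f 36 35 11
f 20 35 36
f 9 27 28
f 27 7 24
f 28 24 8
f 27 24 28
f 10 33 29
f 33 9 25
f 29 25 2
f 33 25 29
f 44 46 43
f 47 44 43
f 43 46 45
f 45 47 43
f 44 50 46
f 48 44 47
f 48 50 44
f 46 50 45
f 49 47 45
f 45 50 49
f 49 48 47
f 50 48 49
f 52 54 51
f 55 52 51
f 51 54 53
f 53 55 51
f 52 58 54
f 56 52 55
f 56 58 52
f 54 58 53
f 57 55 53
f 53 58 57
f 57 56 55
f 58 56 57



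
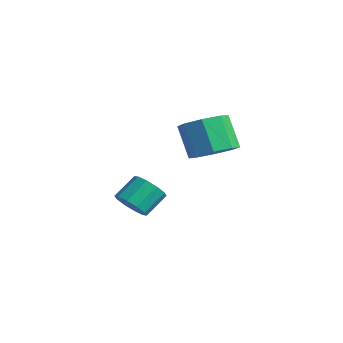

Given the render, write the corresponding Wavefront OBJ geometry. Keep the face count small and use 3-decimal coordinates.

v 0.851 -2.374 2.892
v 1.601 -2.885 3.358
v 0.74 -2.877 4.753
v -0.011 -2.366 4.288
v 1.69 -2.111 3.409
v 0.829 -2.103 4.804
v 1.288 -1.491 3.157
v 0.426 -1.483 4.553
v 0.629 -1.388 2.75
v -0.232 -1.381 4.146
v 0.1 -1.863 2.427
v -0.761 -1.855 3.822
v 0.011 -2.637 2.376
v -0.85 -2.629 3.771
v 0.414 -3.257 2.627
v -0.448 -3.249 4.023
v 1.072 -3.359 3.034
v 0.211 -3.352 4.43
v -2.861 -3.995 -1.152
v -2.069 -3.804 -1.252
v -2.208 -2.795 -0.428
v -2.999 -2.985 -0.328
v -2.336 -3.555 -1.603
v -2.475 -2.545 -0.779
v -2.803 -3.473 -1.782
v -2.942 -2.464 -0.958
v -3.292 -3.59 -1.72
v -3.431 -2.581 -0.897
v -3.616 -3.862 -1.441
v -3.755 -2.853 -0.618
v -3.652 -4.185 -1.052
v -3.791 -3.176 -0.228
v -3.385 -4.435 -0.701
v -3.524 -3.425 0.123
v -2.918 -4.516 -0.522
v -3.057 -3.507 0.302
v -2.429 -4.399 -0.583
v -2.568 -3.39 0.24
v -2.105 -4.127 -0.862
v -2.244 -3.118 -0.039
f 2 1 5
f 2 5 3
f 3 5 6
f 3 6 4
f 5 1 7
f 5 7 6
f 6 7 8
f 6 8 4
f 7 1 9
f 7 9 8
f 8 9 10
f 8 10 4
f 9 1 11
f 9 11 10
f 10 11 12
f 10 12 4
f 11 1 13
f 11 13 12
f 12 13 14
f 12 14 4
f 13 1 15
f 13 15 14
f 14 15 16
f 14 16 4
f 15 1 17
f 15 17 16
f 16 17 18
f 16 18 4
f 17 1 2
f 17 2 18
f 18 2 3
f 18 3 4
f 20 19 23
f 20 23 21
f 21 23 24
f 21 24 22
f 23 19 25
f 23 25 24
f 24 25 26
f 24 26 22
f 25 19 27
f 25 27 26
f 26 27 28
f 26 28 22
f 27 19 29
f 27 29 28
f 28 29 30
f 28 30 22
f 29 19 31
f 29 31 30
f 30 31 32
f 30 32 22
f 31 19 33
f 31 33 32
f 32 33 34
f 32 34 22
f 33 19 35
f 33 35 34
f 34 35 36
f 34 36 22
f 35 19 37
f 35 37 36
f 36 37 38
f 36 38 22
f 37 19 39
f 37 39 38
f 38 39 40
f 38 40 22
f 39 19 20
f 39 20 40
f 40 20 21
f 40 21 22



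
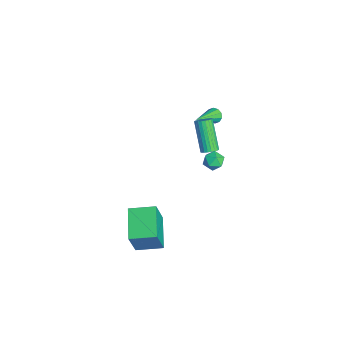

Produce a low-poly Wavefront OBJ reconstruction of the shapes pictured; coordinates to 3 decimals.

v -4.587 2.976 1.091
v -4.128 3.213 0.876
v -3.413 1.624 2.109
v -4.201 3.373 1.173
v -4.422 3.382 1.44
v -4.706 3.236 1.573
v -4.945 2.99 1.522
v -5.047 2.739 1.307
v -4.973 2.579 1.009
v -4.752 2.57 0.743
v -4.469 2.717 0.609
v -4.23 2.962 0.66
v 1.75 -3.037 -1.569
v 2.409 -3.539 0.426
v 2.108 -1.461 -1.29
v 2.766 -1.963 0.705
v 3.734 -3.357 -2.305
v 4.392 -3.859 -0.31
v 4.091 -1.781 -2.026
v 4.75 -2.283 -0.031
v 0.779 2.042 2.767
v 1.394 2.152 2.441
v 1.246 1.188 3.359
v 1.861 1.298 3.033
v 1.616 1.773 3.492
v 1.327 2.301 3.126
v 1.313 1.039 2.674
v 1.024 1.567 2.308
v 1.724 1.532 2.383
v 1.911 1.986 2.889
v 0.729 1.354 2.911
v 0.916 1.808 3.417
v 0.067 1.715 2.545
v 0.468 1.518 2.866
v -0.906 1.408 4.516
v -1.307 1.605 4.195
v 0.489 1.729 2.898
v -0.885 1.619 4.547
v 0.446 1.938 2.876
v -0.928 1.828 4.525
v 0.345 2.113 2.803
v -1.029 2.003 4.453
v 0.202 2.227 2.692
v -1.172 2.118 4.341
v 0.038 2.264 2.558
v -1.336 2.154 4.207
v -0.121 2.217 2.422
v -1.495 2.107 4.071
v -0.251 2.093 2.305
v -1.626 1.984 3.954
v -0.334 1.912 2.224
v -1.708 1.802 3.874
v -0.355 1.701 2.193
v -1.729 1.591 3.842
v -0.312 1.492 2.215
v -1.686 1.382 3.864
v -0.211 1.317 2.287
v -1.585 1.207 3.937
v -0.068 1.202 2.399
v -1.442 1.093 4.048
v 0.096 1.166 2.533
v -1.278 1.056 4.182
v 0.255 1.213 2.669
v -1.119 1.103 4.318
v 0.386 1.336 2.786
v -0.989 1.227 4.435
f 2 1 4
f 2 4 3
f 4 1 5
f 4 5 3
f 5 1 6
f 5 6 3
f 6 1 7
f 6 7 3
f 7 1 8
f 7 8 3
f 8 1 9
f 8 9 3
f 9 1 10
f 9 10 3
f 10 1 11
f 10 11 3
f 11 1 12
f 11 12 3
f 12 1 2
f 12 2 3
f 14 16 13
f 17 14 13
f 13 16 15
f 15 17 13
f 14 20 16
f 18 14 17
f 18 20 14
f 16 20 15
f 19 17 15
f 15 20 19
f 19 18 17
f 20 18 19
f 21 32 26
f 21 26 22
f 21 22 28
f 21 28 31
f 21 31 32
f 22 26 30
f 26 32 25
f 32 31 23
f 31 28 27
f 28 22 29
f 24 30 25
f 24 25 23
f 24 23 27
f 24 27 29
f 24 29 30
f 25 30 26
f 23 25 32
f 27 23 31
f 29 27 28
f 30 29 22
f 34 33 37
f 34 37 35
f 35 37 38
f 35 38 36
f 37 33 39
f 37 39 38
f 38 39 40
f 38 40 36
f 39 33 41
f 39 41 40
f 40 41 42
f 40 42 36
f 41 33 43
f 41 43 42
f 42 43 44
f 42 44 36
f 43 33 45
f 43 45 44
f 44 45 46
f 44 46 36
f 45 33 47
f 45 47 46
f 46 47 48
f 46 48 36
f 47 33 49
f 47 49 48
f 48 49 50
f 48 50 36
f 49 33 51
f 49 51 50
f 50 51 52
f 50 52 36
f 51 33 53
f 51 53 52
f 52 53 54
f 52 54 36
f 53 33 55
f 53 55 54
f 54 55 56
f 54 56 36
f 55 33 57
f 55 57 56
f 56 57 58
f 56 58 36
f 57 33 59
f 57 59 58
f 58 59 60
f 58 60 36
f 59 33 61
f 59 61 60
f 60 61 62
f 60 62 36
f 61 33 63
f 61 63 62
f 62 63 64
f 62 64 36
f 63 33 65
f 63 65 64
f 64 65 66
f 64 66 36
f 65 33 34
f 65 34 66
f 66 34 35
f 66 35 36



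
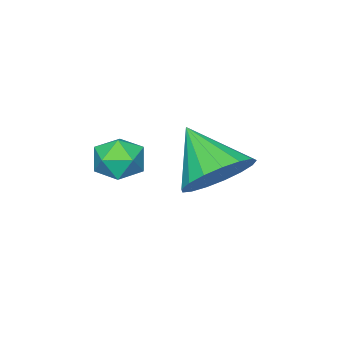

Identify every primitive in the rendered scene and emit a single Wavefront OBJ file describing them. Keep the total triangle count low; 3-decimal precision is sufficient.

v 1.373 -1.339 1.984
v 1.824 -1.867 1.974
v 0.596 -1.993 1.506
v 1.047 -2.521 1.496
v 0.793 -2.293 2.1
v 1.273 -1.889 2.396
v 1.147 -1.971 1.084
v 1.627 -1.567 1.38
v 1.684 -2.257 1.418
v 1.465 -2.456 2.045
v 0.955 -1.404 1.435
v 0.736 -1.603 2.062
v -1.065 -0.893 0.619
v -0.443 -1.475 0.096
v -1.295 -2.127 1.721
v -0.156 -1.251 0.407
v -0.078 -0.945 0.767
v -0.226 -0.627 1.092
v -0.566 -0.37 1.309
v -1.021 -0.232 1.369
v -1.485 -0.246 1.256
v -1.854 -0.409 0.997
v -2.042 -0.682 0.652
v -2.006 -1.003 0.3
v -1.755 -1.3 0.02
v -1.346 -1.503 -0.122
v -0.872 -1.566 -0.095
f 1 12 6
f 1 6 2
f 1 2 8
f 1 8 11
f 1 11 12
f 2 6 10
f 6 12 5
f 12 11 3
f 11 8 7
f 8 2 9
f 4 10 5
f 4 5 3
f 4 3 7
f 4 7 9
f 4 9 10
f 5 10 6
f 3 5 12
f 7 3 11
f 9 7 8
f 10 9 2
f 14 13 16
f 14 16 15
f 16 13 17
f 16 17 15
f 17 13 18
f 17 18 15
f 18 13 19
f 18 19 15
f 19 13 20
f 19 20 15
f 20 13 21
f 20 21 15
f 21 13 22
f 21 22 15
f 22 13 23
f 22 23 15
f 23 13 24
f 23 24 15
f 24 13 25
f 24 25 15
f 25 13 26
f 25 26 15
f 26 13 27
f 26 27 15
f 27 13 14
f 27 14 15



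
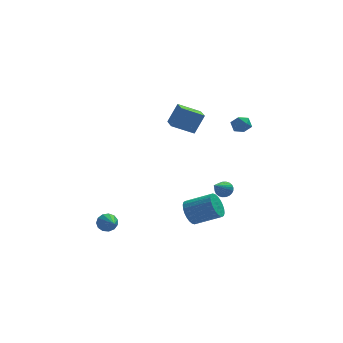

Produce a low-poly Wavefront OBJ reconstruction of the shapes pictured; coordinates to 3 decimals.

v 2.64 -0.685 -2.649
v 3.064 -0.694 -2.331
v 1.94 -1.735 -1.751
v 2.951 -0.545 -2.243
v 2.791 -0.416 -2.218
v 2.608 -0.328 -2.258
v 2.43 -0.295 -2.358
v 2.284 -0.321 -2.502
v 2.192 -0.402 -2.669
v 2.169 -0.527 -2.832
v 2.217 -0.675 -2.968
v 2.33 -0.825 -3.055
v 2.49 -0.953 -3.081
v 2.673 -1.041 -3.041
v 2.851 -1.074 -2.941
v 2.997 -1.048 -2.797
v 3.088 -0.967 -2.63
v 3.112 -0.843 -2.466
v 0.088 1.51 1.197
v 0.67 1.758 2.378
v 0.039 2.727 0.965
v 0.622 2.975 2.146
v 1.338 1.445 0.594
v 1.921 1.693 1.775
v 1.29 2.662 0.362
v 1.872 2.91 1.543
v 0.63 -2.182 -3.462
v 1.04 -1.778 -4.017
v 2.421 -2.213 -3.312
v 2.01 -2.618 -2.758
v 0.999 -1.558 -3.8
v 2.379 -1.993 -3.095
v 0.901 -1.433 -3.531
v 2.281 -1.868 -2.826
v 0.762 -1.422 -3.251
v 2.142 -1.857 -2.547
v 0.602 -1.527 -3.004
v 1.983 -1.962 -2.3
v 0.447 -1.732 -2.827
v 1.828 -2.167 -2.122
v 0.32 -2.005 -2.746
v 1.701 -2.44 -2.042
v 0.24 -2.305 -2.775
v 1.62 -2.741 -2.07
v 0.219 -2.587 -2.908
v 1.6 -3.022 -2.203
v 0.261 -2.807 -3.125
v 1.641 -3.242 -2.42
v 0.359 -2.932 -3.394
v 1.739 -3.367 -2.689
v 0.498 -2.943 -3.673
v 1.878 -3.378 -2.969
v 0.657 -2.838 -3.92
v 2.038 -3.273 -3.216
v 0.812 -2.633 -4.098
v 2.193 -3.068 -3.393
v 0.939 -2.36 -4.178
v 2.32 -2.795 -3.474
v 1.02 -2.059 -4.15
v 2.4 -2.495 -3.445
v 3.92 2.756 1.06
v 4.394 2.353 1.164
v 3.586 2.167 0.296
v 4.06 1.764 0.4
v 3.594 1.818 0.821
v 3.8 2.182 1.294
v 4.18 2.338 0.166
v 4.386 2.702 0.639
v 4.554 2.094 0.611
v 4.193 1.773 1.016
v 3.787 2.747 0.444
v 3.426 2.426 0.849
v -3.697 -2.263 -3.868
v -3.334 -2.385 -4.317
v -3.423 -3.497 -3.312
v -3.148 -2.239 -4.083
v -3.137 -2.1 -3.781
v -3.303 -2.013 -3.507
v -3.594 -2.006 -3.347
v -3.918 -2.08 -3.352
v -4.172 -2.213 -3.522
v -4.275 -2.361 -3.801
v -4.194 -2.479 -4.101
v -3.956 -2.528 -4.327
v -3.635 -2.493 -4.408
f 2 1 4
f 2 4 3
f 4 1 5
f 4 5 3
f 5 1 6
f 5 6 3
f 6 1 7
f 6 7 3
f 7 1 8
f 7 8 3
f 8 1 9
f 8 9 3
f 9 1 10
f 9 10 3
f 10 1 11
f 10 11 3
f 11 1 12
f 11 12 3
f 12 1 13
f 12 13 3
f 13 1 14
f 13 14 3
f 14 1 15
f 14 15 3
f 15 1 16
f 15 16 3
f 16 1 17
f 16 17 3
f 17 1 18
f 17 18 3
f 18 1 2
f 18 2 3
f 20 22 19
f 23 20 19
f 19 22 21
f 21 23 19
f 20 26 22
f 24 20 23
f 24 26 20
f 22 26 21
f 25 23 21
f 21 26 25
f 25 24 23
f 26 24 25
f 28 27 31
f 28 31 29
f 29 31 32
f 29 32 30
f 31 27 33
f 31 33 32
f 32 33 34
f 32 34 30
f 33 27 35
f 33 35 34
f 34 35 36
f 34 36 30
f 35 27 37
f 35 37 36
f 36 37 38
f 36 38 30
f 37 27 39
f 37 39 38
f 38 39 40
f 38 40 30
f 39 27 41
f 39 41 40
f 40 41 42
f 40 42 30
f 41 27 43
f 41 43 42
f 42 43 44
f 42 44 30
f 43 27 45
f 43 45 44
f 44 45 46
f 44 46 30
f 45 27 47
f 45 47 46
f 46 47 48
f 46 48 30
f 47 27 49
f 47 49 48
f 48 49 50
f 48 50 30
f 49 27 51
f 49 51 50
f 50 51 52
f 50 52 30
f 51 27 53
f 51 53 52
f 52 53 54
f 52 54 30
f 53 27 55
f 53 55 54
f 54 55 56
f 54 56 30
f 55 27 57
f 55 57 56
f 56 57 58
f 56 58 30
f 57 27 59
f 57 59 58
f 58 59 60
f 58 60 30
f 59 27 28
f 59 28 60
f 60 28 29
f 60 29 30
f 61 72 66
f 61 66 62
f 61 62 68
f 61 68 71
f 61 71 72
f 62 66 70
f 66 72 65
f 72 71 63
f 71 68 67
f 68 62 69
f 64 70 65
f 64 65 63
f 64 63 67
f 64 67 69
f 64 69 70
f 65 70 66
f 63 65 72
f 67 63 71
f 69 67 68
f 70 69 62
f 74 73 76
f 74 76 75
f 76 73 77
f 76 77 75
f 77 73 78
f 77 78 75
f 78 73 79
f 78 79 75
f 79 73 80
f 79 80 75
f 80 73 81
f 80 81 75
f 81 73 82
f 81 82 75
f 82 73 83
f 82 83 75
f 83 73 84
f 83 84 75
f 84 73 85
f 84 85 75
f 85 73 74
f 85 74 75



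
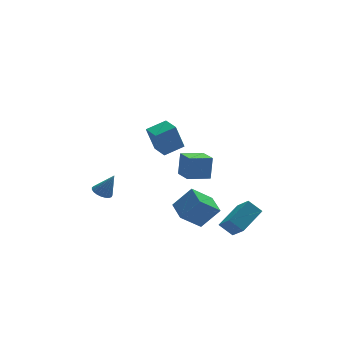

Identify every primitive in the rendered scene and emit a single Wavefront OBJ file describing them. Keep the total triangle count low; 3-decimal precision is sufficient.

v 2.98 1.524 -2.442
v 3.229 1.824 -1.004
v 2.981 2.885 -2.726
v 3.23 3.184 -1.287
v 4.37 1.476 -2.673
v 4.619 1.775 -1.234
v 4.371 2.836 -2.956
v 4.62 3.136 -1.518
v -1.291 3.729 -3.749
v -0.913 4.253 -3.822
v -0.649 3.451 -2.411
v -1.129 4.356 -3.696
v -1.373 4.352 -3.58
v -1.603 4.239 -3.493
v -1.779 4.039 -3.45
v -1.87 3.785 -3.459
v -1.862 3.521 -3.518
v -1.755 3.293 -3.617
v -1.568 3.141 -3.739
v -1.333 3.091 -3.862
v -1.09 3.15 -3.966
v -0.883 3.31 -4.032
v -0.746 3.543 -4.05
v -0.703 3.808 -4.015
v -0.762 4.059 -3.934
v 0.355 -1.647 1.649
v -0.131 -1.627 3.205
v 0.253 -0.493 1.603
v -0.232 -0.473 3.158
v 1.552 -1.527 2.022
v 1.067 -1.507 3.577
v 1.451 -0.373 1.975
v 0.965 -0.353 3.531
v 3.618 -4.753 -3.204
v 3.009 -4.26 -2.535
v 3.461 -3.705 -4.119
v 2.852 -3.212 -3.451
v 5.088 -3.908 -2.489
v 4.479 -3.415 -1.821
v 4.931 -2.86 -3.405
v 4.322 -2.367 -2.736
v 1.913 -3.012 -3.497
v 0.678 -3.088 -2.451
v 2.011 -1.653 -3.282
v 0.777 -1.729 -2.236
v 2.923 -3.271 -2.324
v 1.689 -3.347 -1.278
v 3.022 -1.912 -2.109
v 1.787 -1.988 -1.063
f 2 4 1
f 5 2 1
f 1 4 3
f 3 5 1
f 2 8 4
f 6 2 5
f 6 8 2
f 4 8 3
f 7 5 3
f 3 8 7
f 7 6 5
f 8 6 7
f 10 9 12
f 10 12 11
f 12 9 13
f 12 13 11
f 13 9 14
f 13 14 11
f 14 9 15
f 14 15 11
f 15 9 16
f 15 16 11
f 16 9 17
f 16 17 11
f 17 9 18
f 17 18 11
f 18 9 19
f 18 19 11
f 19 9 20
f 19 20 11
f 20 9 21
f 20 21 11
f 21 9 22
f 21 22 11
f 22 9 23
f 22 23 11
f 23 9 24
f 23 24 11
f 24 9 25
f 24 25 11
f 25 9 10
f 25 10 11
f 27 29 26
f 30 27 26
f 26 29 28
f 28 30 26
f 27 33 29
f 31 27 30
f 31 33 27
f 29 33 28
f 32 30 28
f 28 33 32
f 32 31 30
f 33 31 32
f 35 37 34
f 38 35 34
f 34 37 36
f 36 38 34
f 35 41 37
f 39 35 38
f 39 41 35
f 37 41 36
f 40 38 36
f 36 41 40
f 40 39 38
f 41 39 40
f 43 45 42
f 46 43 42
f 42 45 44
f 44 46 42
f 43 49 45
f 47 43 46
f 47 49 43
f 45 49 44
f 48 46 44
f 44 49 48
f 48 47 46
f 49 47 48



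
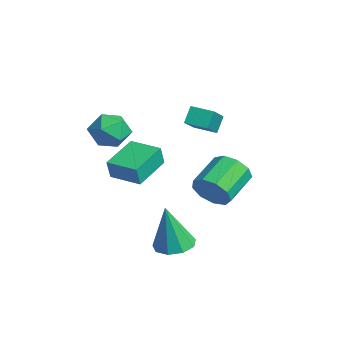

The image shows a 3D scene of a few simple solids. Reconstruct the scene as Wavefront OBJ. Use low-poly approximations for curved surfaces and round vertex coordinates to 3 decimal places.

v -2.3 -2.236 3.807
v -1.587 -2.013 3.194
v -2.153 -3.747 3.426
v -1.44 -3.524 2.813
v -1.301 -3.441 3.767
v -1.392 -2.507 4.002
v -2.348 -3.253 2.618
v -2.439 -2.319 2.853
v -1.616 -2.641 2.459
v -0.969 -2.757 3.169
v -2.771 -3.003 3.451
v -2.124 -3.119 4.161
v 1.554 -1.469 -1.724
v 2.434 -1.458 -1.694
v 1.486 -1.831 0.424
v 2.217 -0.903 -1.608
v 1.691 -0.613 -1.576
v 1.1 -0.724 -1.613
v 0.722 -1.183 -1.703
v 0.733 -1.777 -1.802
v 1.129 -2.227 -1.865
v 1.723 -2.322 -1.862
v 2.238 -2.018 -1.795
v -3.239 -1.304 0.851
v -3.111 -1.512 1.8
v -2.03 -0.469 0.871
v -1.902 -0.677 1.82
v -2.238 -2.743 0.4
v -2.11 -2.951 1.349
v -1.029 -1.908 0.42
v -0.901 -2.116 1.369
v -0.689 1.06 -0.515
v -0.162 1.039 0.263
v -1.063 2.378 0.912
v -1.591 2.4 0.135
v 0.105 1.429 -0.173
v -0.796 2.769 0.476
v -0 1.647 -0.769
v -0.901 2.986 -0.12
v -0.428 1.59 -1.245
v -1.329 2.93 -0.596
v -0.978 1.286 -1.38
v -1.879 2.625 -0.731
v -1.393 0.876 -1.11
v -2.294 2.215 -0.461
v -1.479 0.552 -0.561
v -2.38 1.891 0.088
v -1.195 0.466 0.01
v -2.096 1.806 0.659
v -0.675 0.658 0.335
v -1.576 1.998 0.984
v -4.352 2.101 2.266
v -2.993 1.095 3.408
v -3.665 2.869 2.124
v -2.306 1.863 3.266
v -4.034 1.677 1.514
v -2.675 0.671 2.656
v -3.347 2.445 1.372
v -1.988 1.439 2.514
f 1 12 6
f 1 6 2
f 1 2 8
f 1 8 11
f 1 11 12
f 2 6 10
f 6 12 5
f 12 11 3
f 11 8 7
f 8 2 9
f 4 10 5
f 4 5 3
f 4 3 7
f 4 7 9
f 4 9 10
f 5 10 6
f 3 5 12
f 7 3 11
f 9 7 8
f 10 9 2
f 14 13 16
f 14 16 15
f 16 13 17
f 16 17 15
f 17 13 18
f 17 18 15
f 18 13 19
f 18 19 15
f 19 13 20
f 19 20 15
f 20 13 21
f 20 21 15
f 21 13 22
f 21 22 15
f 22 13 23
f 22 23 15
f 23 13 14
f 23 14 15
f 25 27 24
f 28 25 24
f 24 27 26
f 26 28 24
f 25 31 27
f 29 25 28
f 29 31 25
f 27 31 26
f 30 28 26
f 26 31 30
f 30 29 28
f 31 29 30
f 33 32 36
f 33 36 34
f 34 36 37
f 34 37 35
f 36 32 38
f 36 38 37
f 37 38 39
f 37 39 35
f 38 32 40
f 38 40 39
f 39 40 41
f 39 41 35
f 40 32 42
f 40 42 41
f 41 42 43
f 41 43 35
f 42 32 44
f 42 44 43
f 43 44 45
f 43 45 35
f 44 32 46
f 44 46 45
f 45 46 47
f 45 47 35
f 46 32 48
f 46 48 47
f 47 48 49
f 47 49 35
f 48 32 50
f 48 50 49
f 49 50 51
f 49 51 35
f 50 32 33
f 50 33 51
f 51 33 34
f 51 34 35
f 53 55 52
f 56 53 52
f 52 55 54
f 54 56 52
f 53 59 55
f 57 53 56
f 57 59 53
f 55 59 54
f 58 56 54
f 54 59 58
f 58 57 56
f 59 57 58



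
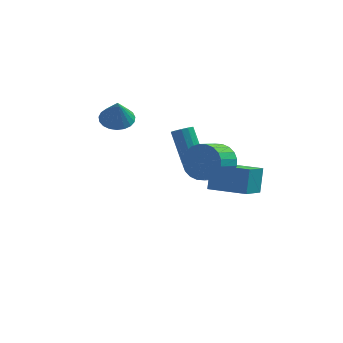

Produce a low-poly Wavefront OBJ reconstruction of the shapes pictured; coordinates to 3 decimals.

v 2.066 -1.151 2.151
v 2.577 -0.973 2.248
v 1.945 0.049 3.706
v 1.434 -0.129 3.609
v 2.45 -0.771 2.051
v 1.818 0.252 3.509
v 2.201 -0.689 1.885
v 1.569 0.334 3.344
v 1.909 -0.754 1.804
v 1.277 0.269 3.263
v 1.667 -0.945 1.833
v 1.035 0.077 3.292
v 1.552 -1.202 1.963
v 0.919 -0.179 3.421
v 1.599 -1.442 2.153
v 0.967 -0.42 3.611
v 1.795 -1.591 2.342
v 1.163 -0.568 3.8
v 2.077 -1.599 2.47
v 1.445 -0.577 3.928
v 2.356 -1.466 2.497
v 1.724 -0.443 3.955
v 2.542 -1.232 2.414
v 1.91 -0.21 3.872
v -1.953 2.145 2.66
v -1.225 1.675 2.458
v -1.847 1.715 4.04
v -1.081 2.004 2.549
v -1.089 2.357 2.659
v -1.245 2.673 2.77
v -1.524 2.898 2.861
v -1.878 2.993 2.918
v -2.244 2.941 2.93
v -2.56 2.752 2.895
v -2.771 2.457 2.819
v -2.84 2.109 2.716
v -2.756 1.766 2.603
v -2.534 1.49 2.5
v -2.21 1.326 2.425
v -1.843 1.304 2.389
v -1.494 1.427 2.401
v 2.499 1.689 -1.863
v 2.583 2.431 -0.596
v 3.093 3.092 -2.724
v 3.177 3.834 -1.457
v 4.443 1.026 -1.603
v 4.527 1.768 -0.336
v 5.037 2.429 -2.464
v 5.121 3.171 -1.197
v 3.283 -2.01 2.8
v 3.778 -1.761 3.657
v 3.133 -2.882 4.356
v 2.637 -3.13 3.5
v 3.445 -1.546 3.694
v 2.8 -2.667 4.393
v 3.088 -1.401 3.596
v 2.443 -2.522 4.295
v 2.76 -1.35 3.376
v 2.115 -2.47 4.075
v 2.512 -1.398 3.069
v 1.867 -2.519 3.768
v 2.381 -1.54 2.721
v 1.736 -2.661 3.42
v 2.387 -1.753 2.385
v 1.742 -2.874 3.084
v 2.53 -2.005 2.112
v 1.884 -3.126 2.811
v 2.787 -2.258 1.944
v 2.142 -3.379 2.643
v 3.12 -2.473 1.907
v 2.475 -3.594 2.606
v 3.477 -2.618 2.005
v 2.832 -3.739 2.704
v 3.805 -2.67 2.225
v 3.16 -3.79 2.924
v 4.053 -2.621 2.532
v 3.408 -3.742 3.231
v 4.184 -2.479 2.88
v 3.539 -3.6 3.579
v 4.178 -2.266 3.216
v 3.533 -3.387 3.915
v 4.036 -2.014 3.489
v 3.39 -3.135 4.188
f 2 1 5
f 2 5 3
f 3 5 6
f 3 6 4
f 5 1 7
f 5 7 6
f 6 7 8
f 6 8 4
f 7 1 9
f 7 9 8
f 8 9 10
f 8 10 4
f 9 1 11
f 9 11 10
f 10 11 12
f 10 12 4
f 11 1 13
f 11 13 12
f 12 13 14
f 12 14 4
f 13 1 15
f 13 15 14
f 14 15 16
f 14 16 4
f 15 1 17
f 15 17 16
f 16 17 18
f 16 18 4
f 17 1 19
f 17 19 18
f 18 19 20
f 18 20 4
f 19 1 21
f 19 21 20
f 20 21 22
f 20 22 4
f 21 1 23
f 21 23 22
f 22 23 24
f 22 24 4
f 23 1 2
f 23 2 24
f 24 2 3
f 24 3 4
f 26 25 28
f 26 28 27
f 28 25 29
f 28 29 27
f 29 25 30
f 29 30 27
f 30 25 31
f 30 31 27
f 31 25 32
f 31 32 27
f 32 25 33
f 32 33 27
f 33 25 34
f 33 34 27
f 34 25 35
f 34 35 27
f 35 25 36
f 35 36 27
f 36 25 37
f 36 37 27
f 37 25 38
f 37 38 27
f 38 25 39
f 38 39 27
f 39 25 40
f 39 40 27
f 40 25 41
f 40 41 27
f 41 25 26
f 41 26 27
f 43 45 42
f 46 43 42
f 42 45 44
f 44 46 42
f 43 49 45
f 47 43 46
f 47 49 43
f 45 49 44
f 48 46 44
f 44 49 48
f 48 47 46
f 49 47 48
f 51 50 54
f 51 54 52
f 52 54 55
f 52 55 53
f 54 50 56
f 54 56 55
f 55 56 57
f 55 57 53
f 56 50 58
f 56 58 57
f 57 58 59
f 57 59 53
f 58 50 60
f 58 60 59
f 59 60 61
f 59 61 53
f 60 50 62
f 60 62 61
f 61 62 63
f 61 63 53
f 62 50 64
f 62 64 63
f 63 64 65
f 63 65 53
f 64 50 66
f 64 66 65
f 65 66 67
f 65 67 53
f 66 50 68
f 66 68 67
f 67 68 69
f 67 69 53
f 68 50 70
f 68 70 69
f 69 70 71
f 69 71 53
f 70 50 72
f 70 72 71
f 71 72 73
f 71 73 53
f 72 50 74
f 72 74 73
f 73 74 75
f 73 75 53
f 74 50 76
f 74 76 75
f 75 76 77
f 75 77 53
f 76 50 78
f 76 78 77
f 77 78 79
f 77 79 53
f 78 50 80
f 78 80 79
f 79 80 81
f 79 81 53
f 80 50 82
f 80 82 81
f 81 82 83
f 81 83 53
f 82 50 51
f 82 51 83
f 83 51 52
f 83 52 53



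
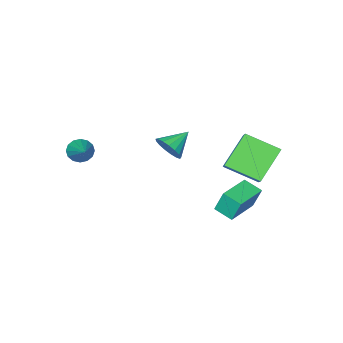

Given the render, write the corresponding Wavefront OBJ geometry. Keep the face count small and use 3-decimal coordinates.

v -3.72 2.789 -0.46
v -3.926 3.165 0.736
v -3.966 3.74 -0.801
v -4.171 4.116 0.394
v -1.929 3.304 -0.314
v -2.134 3.68 0.881
v -2.174 4.255 -0.656
v -2.38 4.631 0.54
v -1.474 0.502 2.608
v -1.118 0.188 3.277
v -2.706 0.518 3.272
v -1.086 0.576 3.327
v -1.143 0.947 3.212
v -1.275 1.216 2.959
v -1.453 1.321 2.626
v -1.636 1.239 2.288
v -1.781 0.988 2.024
v -1.856 0.625 1.894
v -1.844 0.234 1.927
v -1.746 -0.095 2.117
v -1.586 -0.288 2.419
v -1.4 -0.3 2.764
v -1.231 -0.128 3.074
v 1.53 -2.358 2.291
v 1.765 -2.08 1.717
v 2.45 -0.742 3.449
v 1.449 -1.934 1.765
v 1.154 -1.902 1.955
v 0.96 -1.992 2.234
v 0.918 -2.18 2.529
v 1.041 -2.415 2.76
v 1.295 -2.635 2.866
v 1.612 -2.781 2.817
v 1.907 -2.813 2.628
v 2.101 -2.723 2.348
v 2.142 -2.535 2.053
v 2.019 -2.3 1.822
v -4.468 2.419 3.241
v -3.847 3.231 4.044
v -5.418 3.876 2.502
v -4.796 4.688 3.304
v -2.984 2.672 1.836
v -2.362 3.484 2.638
v -3.933 4.129 1.096
v -3.312 4.941 1.899
f 2 4 1
f 5 2 1
f 1 4 3
f 3 5 1
f 2 8 4
f 6 2 5
f 6 8 2
f 4 8 3
f 7 5 3
f 3 8 7
f 7 6 5
f 8 6 7
f 10 9 12
f 10 12 11
f 12 9 13
f 12 13 11
f 13 9 14
f 13 14 11
f 14 9 15
f 14 15 11
f 15 9 16
f 15 16 11
f 16 9 17
f 16 17 11
f 17 9 18
f 17 18 11
f 18 9 19
f 18 19 11
f 19 9 20
f 19 20 11
f 20 9 21
f 20 21 11
f 21 9 22
f 21 22 11
f 22 9 23
f 22 23 11
f 23 9 10
f 23 10 11
f 25 24 27
f 25 27 26
f 27 24 28
f 27 28 26
f 28 24 29
f 28 29 26
f 29 24 30
f 29 30 26
f 30 24 31
f 30 31 26
f 31 24 32
f 31 32 26
f 32 24 33
f 32 33 26
f 33 24 34
f 33 34 26
f 34 24 35
f 34 35 26
f 35 24 36
f 35 36 26
f 36 24 37
f 36 37 26
f 37 24 25
f 37 25 26
f 39 41 38
f 42 39 38
f 38 41 40
f 40 42 38
f 39 45 41
f 43 39 42
f 43 45 39
f 41 45 40
f 44 42 40
f 40 45 44
f 44 43 42
f 45 43 44



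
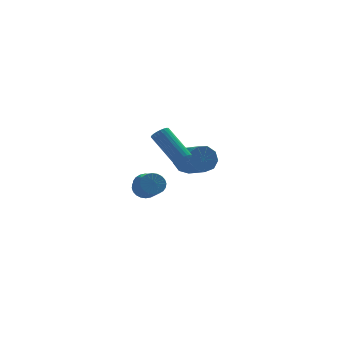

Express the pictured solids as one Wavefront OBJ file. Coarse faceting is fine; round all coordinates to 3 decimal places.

v -3.195 3.329 -4.398
v -2.862 2.93 -4.788
v -3.605 2.071 -3.462
v -2.674 3.002 -4.608
v -2.576 3.131 -4.392
v -2.585 3.294 -4.176
v -2.699 3.464 -3.999
v -2.9 3.609 -3.891
v -3.151 3.707 -3.871
v -3.41 3.738 -3.941
v -3.632 3.7 -4.091
v -3.778 3.596 -4.293
v -3.823 3.447 -4.514
v -3.76 3.277 -4.715
v -3.599 3.116 -4.86
v -3.368 2.992 -4.926
v -3.108 2.926 -4.901
v -4.049 -1.818 -2.603
v -3.62 -1.996 -3.029
v -3.403 -3.02 -2.383
v -3.831 -2.842 -1.957
v -3.481 -1.867 -2.872
v -3.264 -2.891 -2.226
v -3.429 -1.731 -2.674
v -3.211 -2.755 -2.028
v -3.471 -1.608 -2.465
v -3.253 -2.632 -1.82
v -3.601 -1.518 -2.278
v -3.383 -2.541 -1.632
v -3.799 -1.472 -2.139
v -3.581 -2.496 -1.493
v -4.035 -1.48 -2.072
v -3.817 -2.504 -1.426
v -4.273 -1.539 -2.085
v -4.056 -2.563 -1.439
v -4.477 -1.64 -2.177
v -4.26 -2.664 -1.531
v -4.616 -1.769 -2.334
v -4.399 -2.793 -1.688
v -4.669 -1.905 -2.532
v -4.451 -2.929 -1.886
v -4.627 -2.028 -2.74
v -4.409 -3.052 -2.095
v -4.497 -2.119 -2.928
v -4.279 -3.142 -2.282
v -4.299 -2.164 -3.067
v -4.081 -3.188 -2.421
v -4.063 -2.156 -3.134
v -3.845 -3.18 -2.488
v -3.824 -2.097 -3.121
v -3.607 -3.121 -2.475
v -1.953 -0.077 -1.591
v -1.549 0.217 -1.573
v -2.462 1.39 -0.19
v -2.867 1.097 -0.209
v -1.661 0.307 -1.723
v -2.574 1.48 -0.341
v -1.823 0.331 -1.851
v -2.736 1.504 -0.468
v -2.008 0.284 -1.933
v -2.921 1.457 -0.551
v -2.184 0.175 -1.957
v -3.097 1.348 -0.574
v -2.319 0.023 -1.917
v -3.232 1.196 -0.535
v -2.392 -0.147 -1.821
v -3.305 1.026 -0.439
v -2.389 -0.304 -1.685
v -3.302 0.869 -0.303
v -2.31 -0.422 -1.533
v -3.223 0.751 -0.151
v -2.17 -0.481 -1.391
v -3.083 0.692 -0.009
v -1.992 -0.469 -1.284
v -2.905 0.704 0.099
v -1.808 -0.389 -1.23
v -2.721 0.784 0.153
v -1.649 -0.256 -1.238
v -2.562 0.917 0.145
v -1.542 -0.091 -1.307
v -2.455 1.082 0.075
v -1.507 0.076 -1.426
v -2.42 1.249 -0.043
v -0.941 4.354 -3.36
v -0.436 4.284 -4.028
v 0.126 2.976 -3.467
v -0.379 3.046 -2.8
v -0.171 4.577 -3.611
v 0.391 3.269 -3.05
v -0.266 4.766 -3.077
v 0.296 3.457 -2.516
v -0.677 4.761 -2.675
v -0.115 3.453 -2.114
v -1.211 4.567 -2.594
v -0.65 3.258 -2.033
v -1.619 4.272 -2.872
v -1.058 2.964 -2.311
v -1.71 4.016 -3.378
v -1.148 2.708 -2.817
v -1.441 3.918 -3.876
v -0.879 2.61 -3.315
v -0.937 4.024 -4.133
v -0.376 2.716 -3.572
f 2 1 4
f 2 4 3
f 4 1 5
f 4 5 3
f 5 1 6
f 5 6 3
f 6 1 7
f 6 7 3
f 7 1 8
f 7 8 3
f 8 1 9
f 8 9 3
f 9 1 10
f 9 10 3
f 10 1 11
f 10 11 3
f 11 1 12
f 11 12 3
f 12 1 13
f 12 13 3
f 13 1 14
f 13 14 3
f 14 1 15
f 14 15 3
f 15 1 16
f 15 16 3
f 16 1 17
f 16 17 3
f 17 1 2
f 17 2 3
f 19 18 22
f 19 22 20
f 20 22 23
f 20 23 21
f 22 18 24
f 22 24 23
f 23 24 25
f 23 25 21
f 24 18 26
f 24 26 25
f 25 26 27
f 25 27 21
f 26 18 28
f 26 28 27
f 27 28 29
f 27 29 21
f 28 18 30
f 28 30 29
f 29 30 31
f 29 31 21
f 30 18 32
f 30 32 31
f 31 32 33
f 31 33 21
f 32 18 34
f 32 34 33
f 33 34 35
f 33 35 21
f 34 18 36
f 34 36 35
f 35 36 37
f 35 37 21
f 36 18 38
f 36 38 37
f 37 38 39
f 37 39 21
f 38 18 40
f 38 40 39
f 39 40 41
f 39 41 21
f 40 18 42
f 40 42 41
f 41 42 43
f 41 43 21
f 42 18 44
f 42 44 43
f 43 44 45
f 43 45 21
f 44 18 46
f 44 46 45
f 45 46 47
f 45 47 21
f 46 18 48
f 46 48 47
f 47 48 49
f 47 49 21
f 48 18 50
f 48 50 49
f 49 50 51
f 49 51 21
f 50 18 19
f 50 19 51
f 51 19 20
f 51 20 21
f 53 52 56
f 53 56 54
f 54 56 57
f 54 57 55
f 56 52 58
f 56 58 57
f 57 58 59
f 57 59 55
f 58 52 60
f 58 60 59
f 59 60 61
f 59 61 55
f 60 52 62
f 60 62 61
f 61 62 63
f 61 63 55
f 62 52 64
f 62 64 63
f 63 64 65
f 63 65 55
f 64 52 66
f 64 66 65
f 65 66 67
f 65 67 55
f 66 52 68
f 66 68 67
f 67 68 69
f 67 69 55
f 68 52 70
f 68 70 69
f 69 70 71
f 69 71 55
f 70 52 72
f 70 72 71
f 71 72 73
f 71 73 55
f 72 52 74
f 72 74 73
f 73 74 75
f 73 75 55
f 74 52 76
f 74 76 75
f 75 76 77
f 75 77 55
f 76 52 78
f 76 78 77
f 77 78 79
f 77 79 55
f 78 52 80
f 78 80 79
f 79 80 81
f 79 81 55
f 80 52 82
f 80 82 81
f 81 82 83
f 81 83 55
f 82 52 53
f 82 53 83
f 83 53 54
f 83 54 55
f 85 84 88
f 85 88 86
f 86 88 89
f 86 89 87
f 88 84 90
f 88 90 89
f 89 90 91
f 89 91 87
f 90 84 92
f 90 92 91
f 91 92 93
f 91 93 87
f 92 84 94
f 92 94 93
f 93 94 95
f 93 95 87
f 94 84 96
f 94 96 95
f 95 96 97
f 95 97 87
f 96 84 98
f 96 98 97
f 97 98 99
f 97 99 87
f 98 84 100
f 98 100 99
f 99 100 101
f 99 101 87
f 100 84 102
f 100 102 101
f 101 102 103
f 101 103 87
f 102 84 85
f 102 85 103
f 103 85 86
f 103 86 87



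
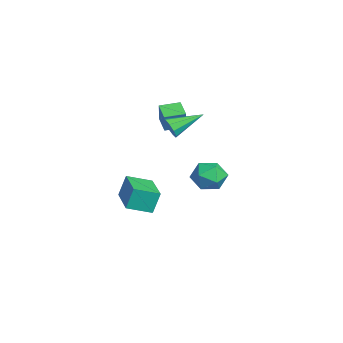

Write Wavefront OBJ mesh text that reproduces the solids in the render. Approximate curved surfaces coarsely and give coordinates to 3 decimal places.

v 2.677 -1.752 -1.979
v 2.551 -1.37 -0.848
v 2.67 -0.53 -2.392
v 2.544 -0.148 -1.262
v 4.716 -1.672 -1.778
v 4.59 -1.29 -0.648
v 4.709 -0.45 -2.192
v 4.583 -0.068 -1.061
v -3.13 1.021 0.059
v -2.711 0.943 1.17
v -3.219 2.101 0.168
v -2.8 2.024 1.279
v -2.16 1.136 -0.299
v -1.741 1.059 0.812
v -2.249 2.217 -0.19
v -1.83 2.139 0.921
v -2.544 3.93 -3.945
v -1.735 4.242 -3.428
v -2.145 2.378 -3.632
v -1.336 2.69 -3.115
v -2.262 2.854 -2.749
v -2.509 3.813 -2.943
v -1.371 2.807 -4.117
v -1.618 3.766 -4.311
v -1.01 3.548 -3.535
v -1.561 3.577 -2.69
v -2.319 3.043 -4.37
v -2.87 3.072 -3.525
v 0.207 1.04 0.986
v 0.643 0.943 1.445
v -0.107 2.7 1.634
v 0.833 1.117 1.091
v 0.731 1.255 0.688
v 0.383 1.291 0.425
v -0.048 1.21 0.425
v -0.359 1.049 0.687
v -0.405 0.884 1.09
v -0.165 0.791 1.444
v 0.249 0.815 1.584
f 2 4 1
f 5 2 1
f 1 4 3
f 3 5 1
f 2 8 4
f 6 2 5
f 6 8 2
f 4 8 3
f 7 5 3
f 3 8 7
f 7 6 5
f 8 6 7
f 10 12 9
f 13 10 9
f 9 12 11
f 11 13 9
f 10 16 12
f 14 10 13
f 14 16 10
f 12 16 11
f 15 13 11
f 11 16 15
f 15 14 13
f 16 14 15
f 17 28 22
f 17 22 18
f 17 18 24
f 17 24 27
f 17 27 28
f 18 22 26
f 22 28 21
f 28 27 19
f 27 24 23
f 24 18 25
f 20 26 21
f 20 21 19
f 20 19 23
f 20 23 25
f 20 25 26
f 21 26 22
f 19 21 28
f 23 19 27
f 25 23 24
f 26 25 18
f 30 29 32
f 30 32 31
f 32 29 33
f 32 33 31
f 33 29 34
f 33 34 31
f 34 29 35
f 34 35 31
f 35 29 36
f 35 36 31
f 36 29 37
f 36 37 31
f 37 29 38
f 37 38 31
f 38 29 39
f 38 39 31
f 39 29 30
f 39 30 31

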